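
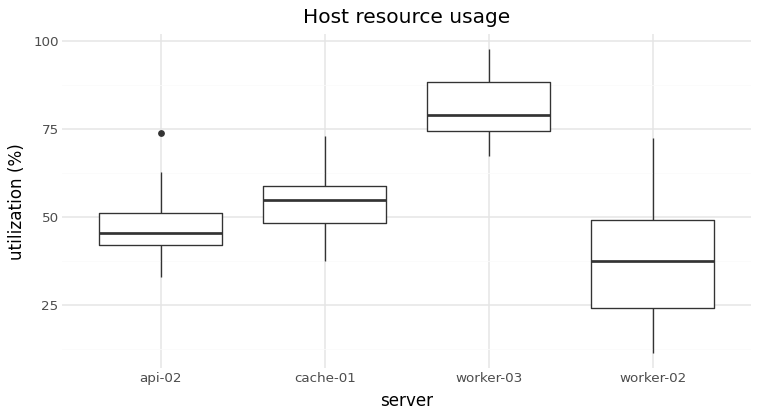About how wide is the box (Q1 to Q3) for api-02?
≈ 10

Q3 ≈ 50, Q1 ≈ 40; IQR ≈ 10.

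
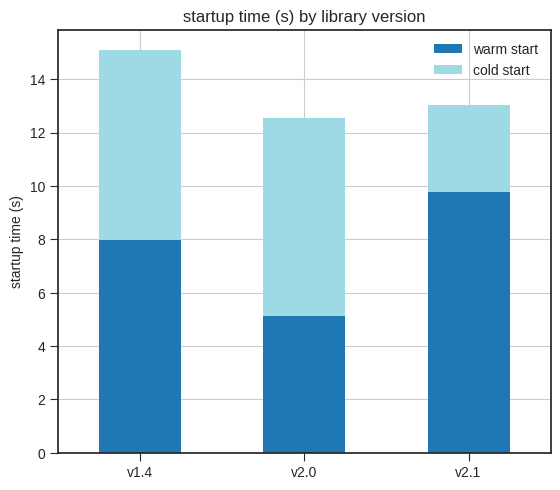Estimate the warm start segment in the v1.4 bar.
warm start top ≈ 8, bottom ≈ 0; segment ≈ 8.

≈ 8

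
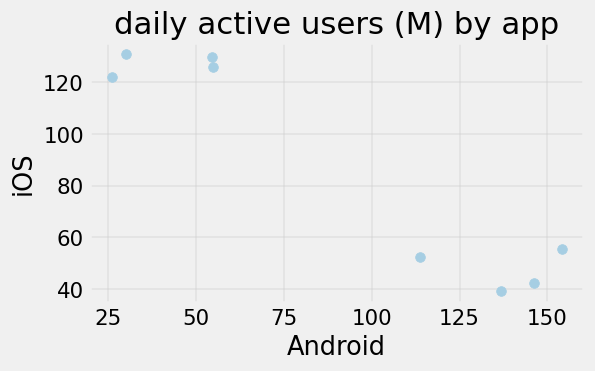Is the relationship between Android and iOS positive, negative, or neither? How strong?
negative, strong

Points are negatively correlated; strong (|r| ≈ 0.9).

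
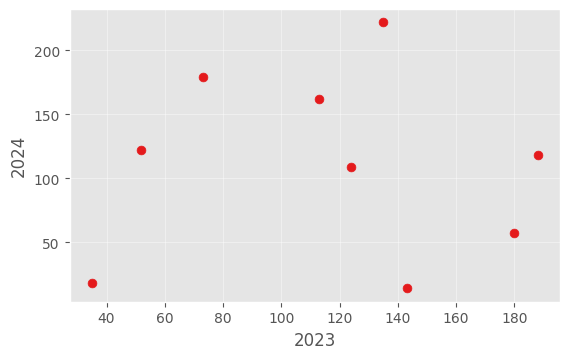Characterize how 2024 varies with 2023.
Points are roughly uncorrelated; weak (|r| ≈ 0.0).

no clear correlation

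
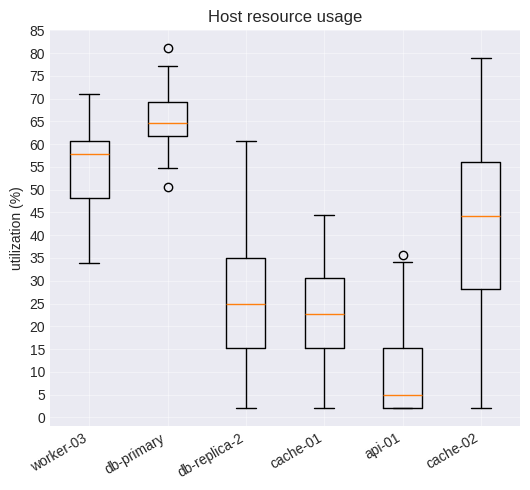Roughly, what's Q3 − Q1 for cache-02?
Q3 ≈ 55, Q1 ≈ 30; IQR ≈ 25.

≈ 25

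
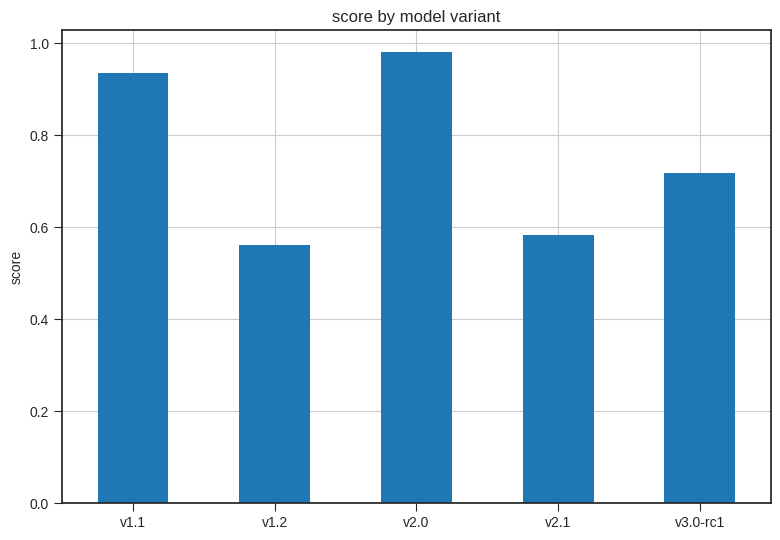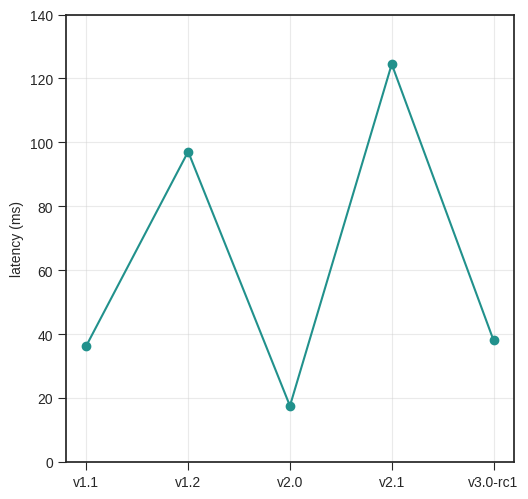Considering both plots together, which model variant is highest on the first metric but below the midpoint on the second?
v2.0

Chart 2 median latency (ms) ≈ 40; below-median model variants: v1.1, v2.0. Among those, v2.0 has the highest score (≈ 1).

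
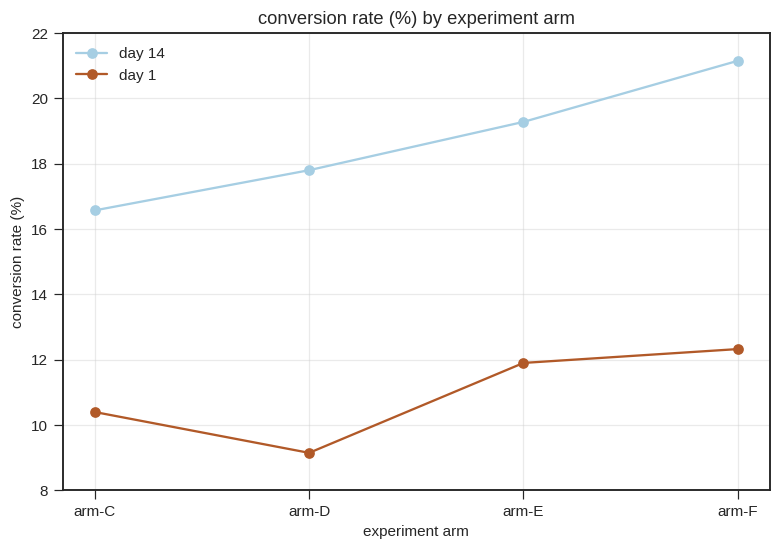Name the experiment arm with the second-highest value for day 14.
Top 3 for day 14: arm-F ≈ 22, arm-E ≈ 20, arm-D ≈ 18.

arm-E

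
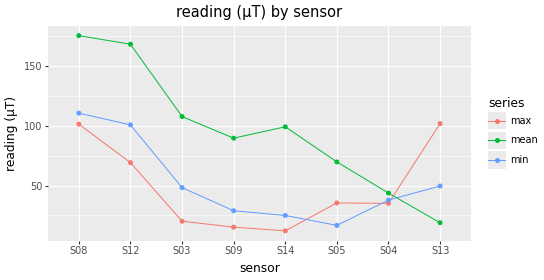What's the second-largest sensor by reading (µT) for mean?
Top 3 for mean: S08 ≈ 180, S12 ≈ 160, S03 ≈ 100.

S12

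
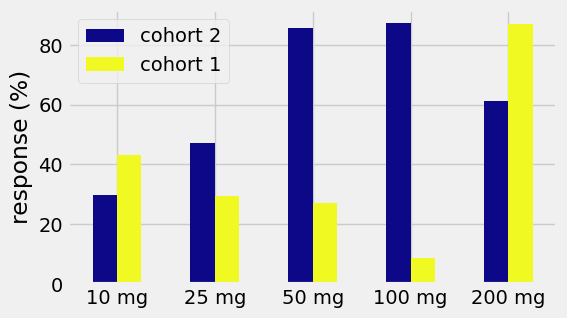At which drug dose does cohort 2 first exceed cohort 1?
10 mg: cohort 2 ≈ 30 vs cohort 1 ≈ 40 (not yet); 25 mg: cohort 2 ≈ 50 vs cohort 1 ≈ 30 (first crossover).

25 mg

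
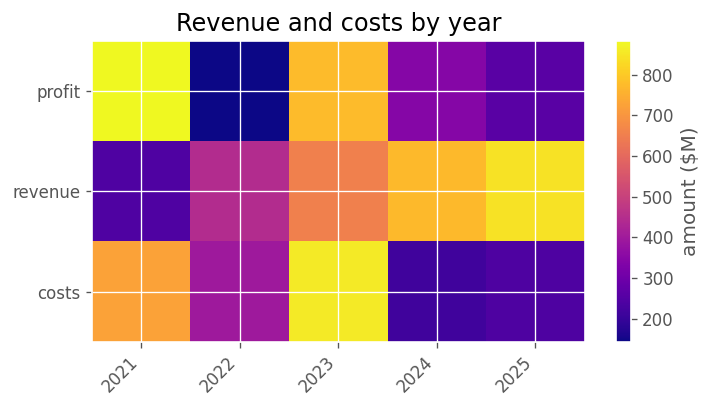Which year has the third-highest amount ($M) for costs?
Top 4 for costs: 2023 ≈ 900, 2021 ≈ 700, 2022 ≈ 400, 2025 ≈ 200.

2022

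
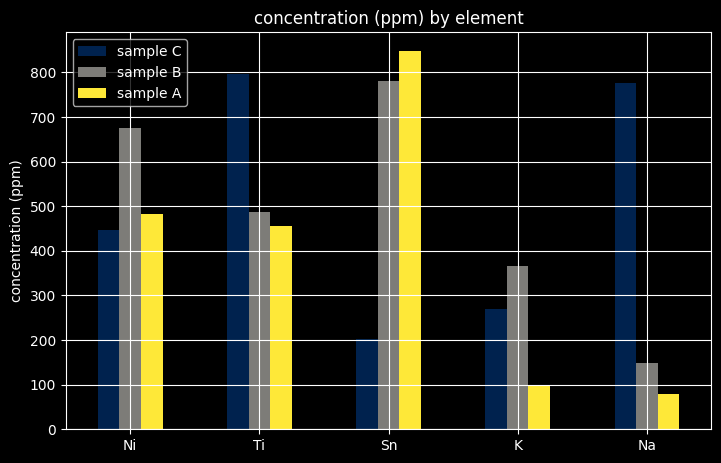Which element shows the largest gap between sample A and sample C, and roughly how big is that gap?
Na: sample A ≈ 100, sample C ≈ 800 → gap ≈ 700. Next-largest (Sn) is only ≈ 600.

Na, ≈ 700 ppm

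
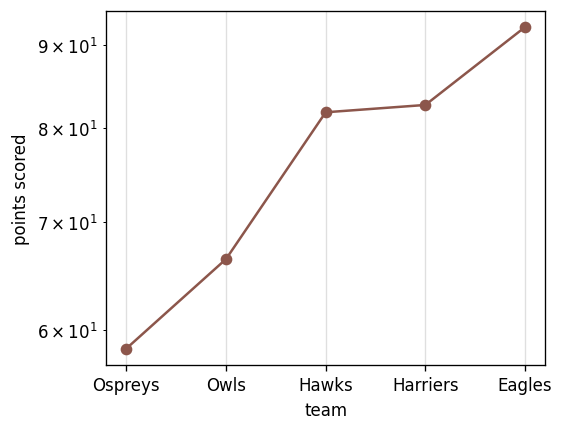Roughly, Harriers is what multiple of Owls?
Harriers ≈ 85, Owls ≈ 65; 85/65 ≈ 1.31.

≈ 1.31×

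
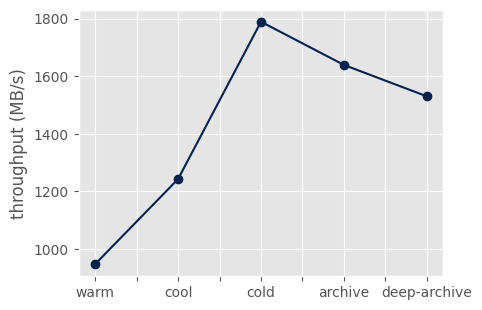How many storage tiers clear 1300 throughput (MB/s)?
3

Above 1300: cold, archive, deep-archive.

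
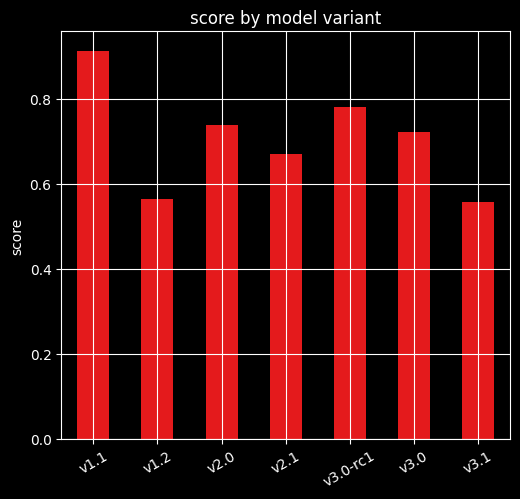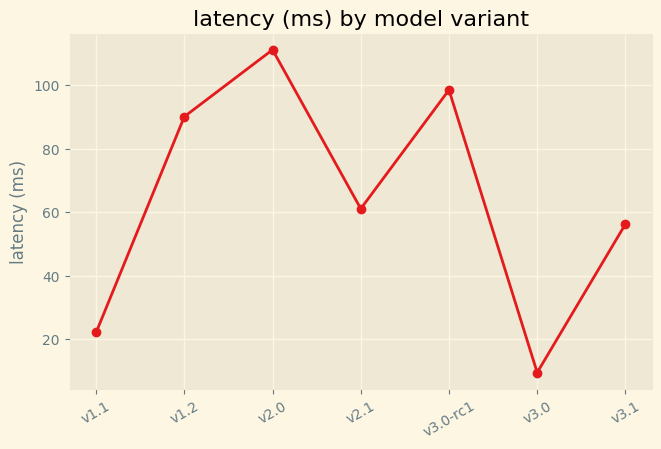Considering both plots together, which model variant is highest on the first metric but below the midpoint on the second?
v1.1

Chart 2 median latency (ms) ≈ 60; below-median model variants: v1.1, v3.0, v3.1. Among those, v1.1 has the highest score (≈ 0.9).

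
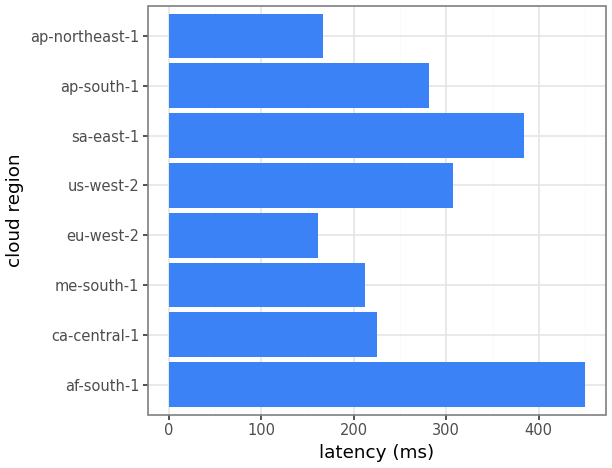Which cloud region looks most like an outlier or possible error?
af-south-1 ≈ 450; the rest sit between ≈ 150 and ≈ 400.

af-south-1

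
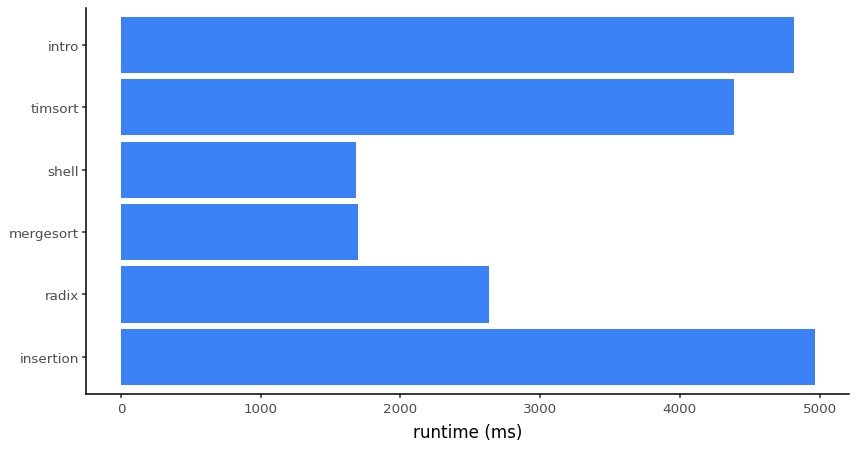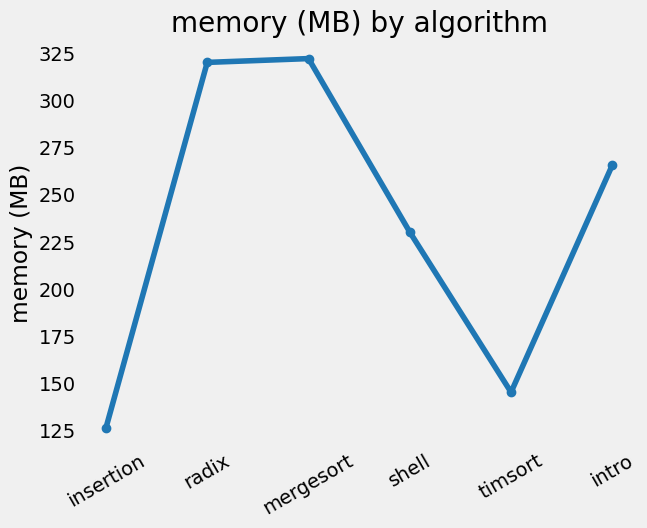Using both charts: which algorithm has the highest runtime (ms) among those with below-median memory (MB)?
Chart 2 median memory (MB) ≈ 250; below-median algorithms: insertion, shell, timsort. Among those, insertion has the highest runtime (ms) (≈ 5000).

insertion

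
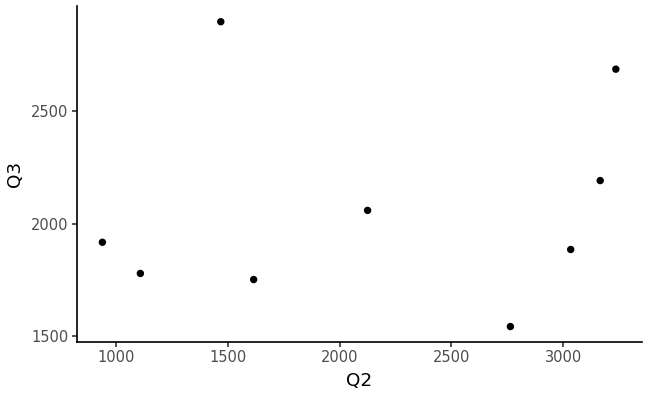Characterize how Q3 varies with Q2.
Points are roughly uncorrelated; weak (|r| ≈ 0.1).

no clear correlation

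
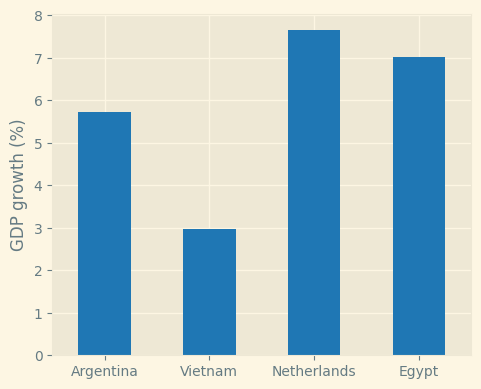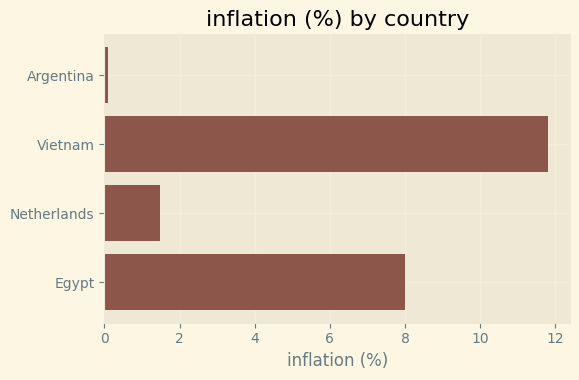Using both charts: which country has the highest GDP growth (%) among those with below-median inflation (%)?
Netherlands

Chart 2 median inflation (%) ≈ 4; below-median countries: Argentina, Netherlands. Among those, Netherlands has the highest GDP growth (%) (≈ 8).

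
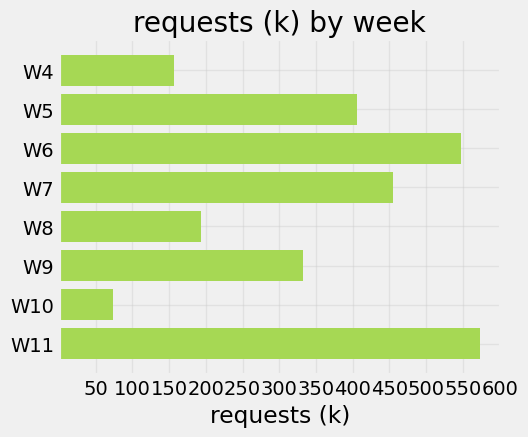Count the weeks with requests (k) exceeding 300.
5

Above 300: W5, W6, W7, W9, W11.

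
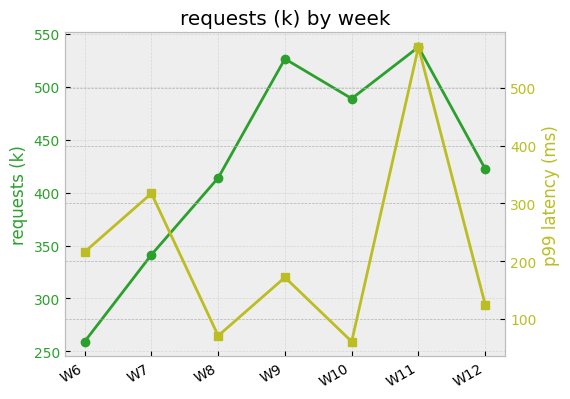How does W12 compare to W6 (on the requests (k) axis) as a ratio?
W12 ≈ 425, W6 ≈ 250; 425/250 ≈ 1.7.

≈ 1.7×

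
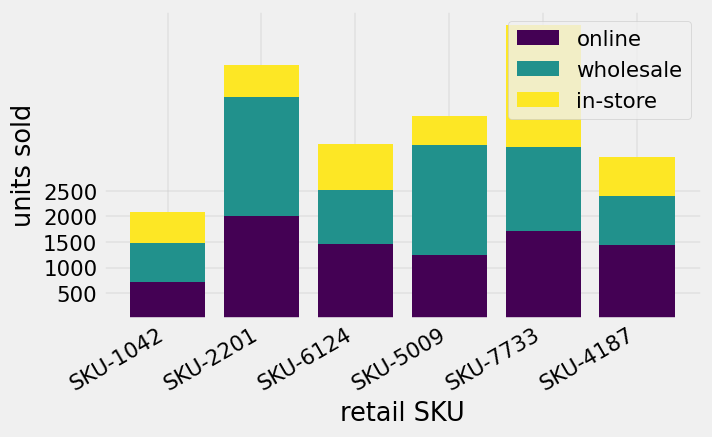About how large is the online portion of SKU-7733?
online top ≈ 1500, bottom ≈ 0; segment ≈ 1500.

≈ 1500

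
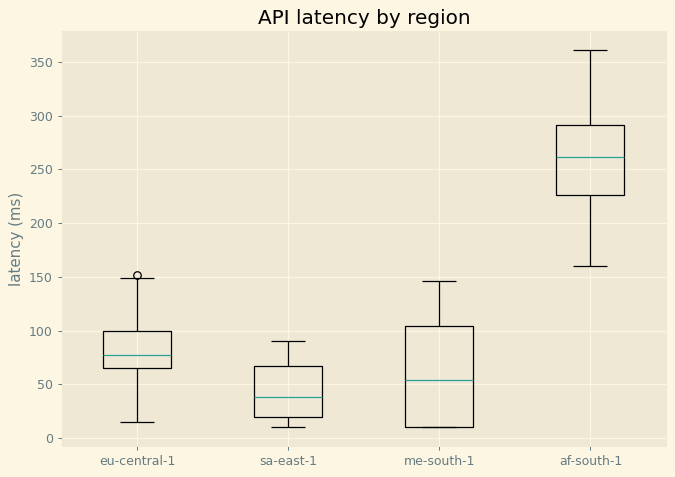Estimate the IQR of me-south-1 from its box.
≈ 100

Q3 ≈ 100, Q1 ≈ 0; IQR ≈ 100.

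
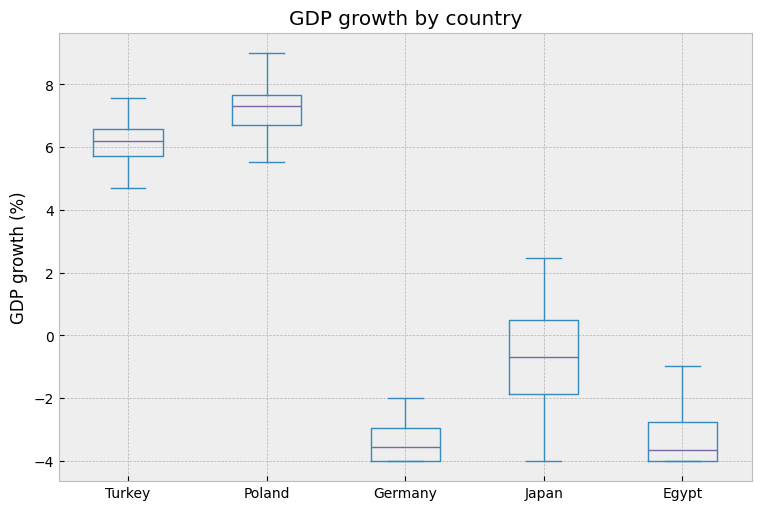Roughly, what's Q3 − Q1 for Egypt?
Q3 ≈ -3, Q1 ≈ -4; IQR ≈ 1.

≈ 1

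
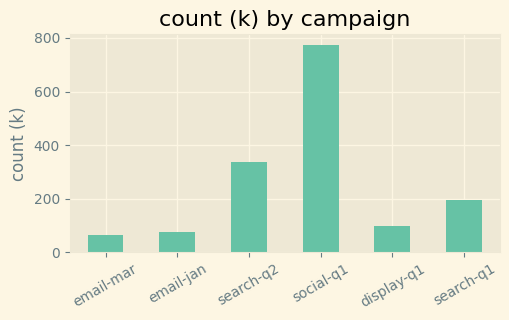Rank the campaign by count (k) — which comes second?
Top 3: social-q1 ≈ 800, search-q2 ≈ 300, search-q1 ≈ 200.

search-q2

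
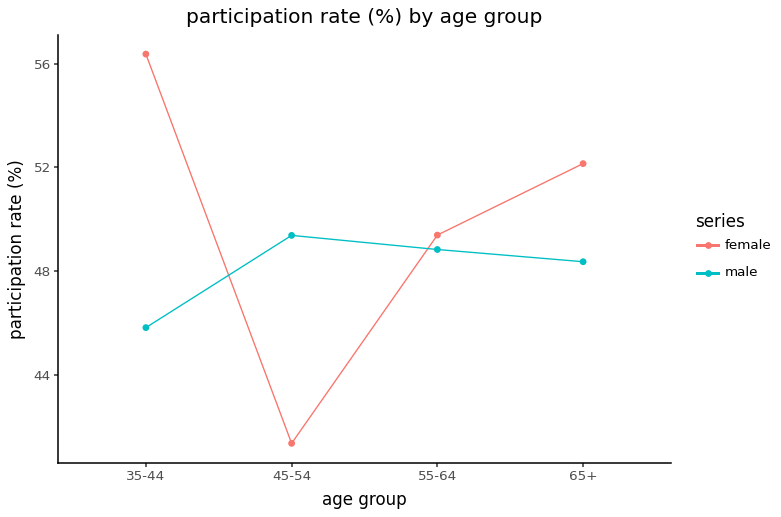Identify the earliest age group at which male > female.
35-44: male ≈ 46 vs female ≈ 56 (not yet); 45-54: male ≈ 50 vs female ≈ 42 (first crossover).

45-54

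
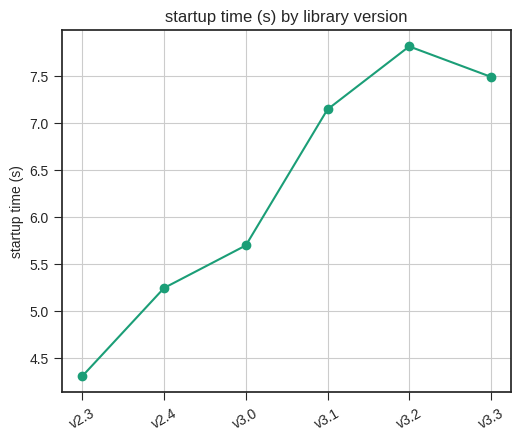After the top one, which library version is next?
Top 3: v3.2 ≈ 8.0, v3.3 ≈ 7.5, v3.1 ≈ 7.0.

v3.3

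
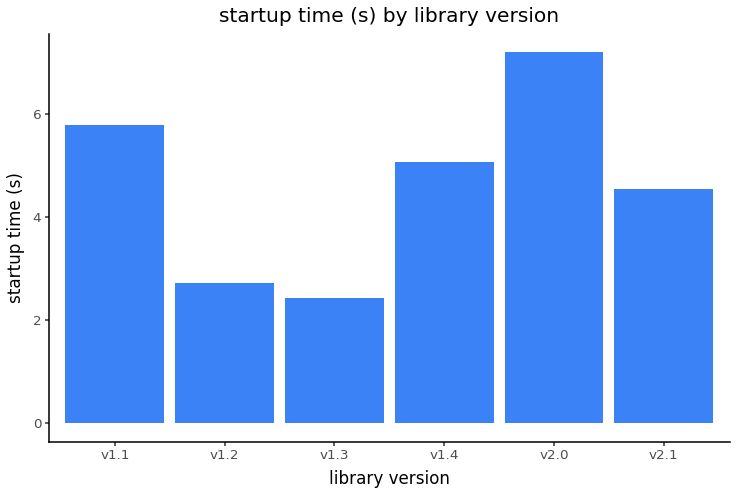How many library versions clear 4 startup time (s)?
Above 4: v1.1, v1.4, v2.0, v2.1.

4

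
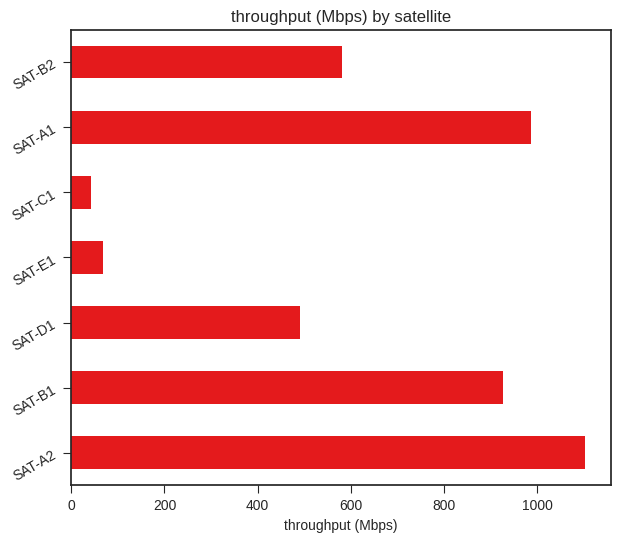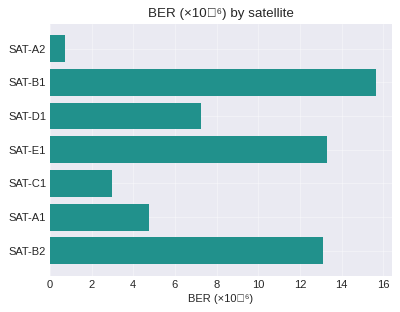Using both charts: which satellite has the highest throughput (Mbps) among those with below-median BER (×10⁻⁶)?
SAT-A2

Chart 2 median BER (×10⁻⁶) ≈ 8; below-median satellites: SAT-A2, SAT-C1, SAT-A1. Among those, SAT-A2 has the highest throughput (Mbps) (≈ 1200).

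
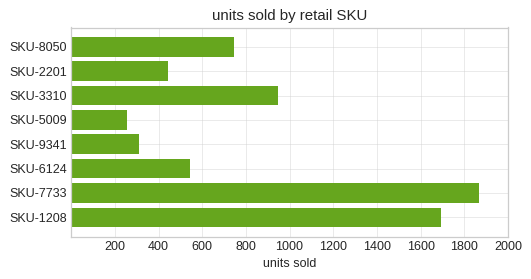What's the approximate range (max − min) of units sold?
Max SKU-7733 ≈ 1800, min SKU-5009 ≈ 200; range ≈ 1600.

≈ 1600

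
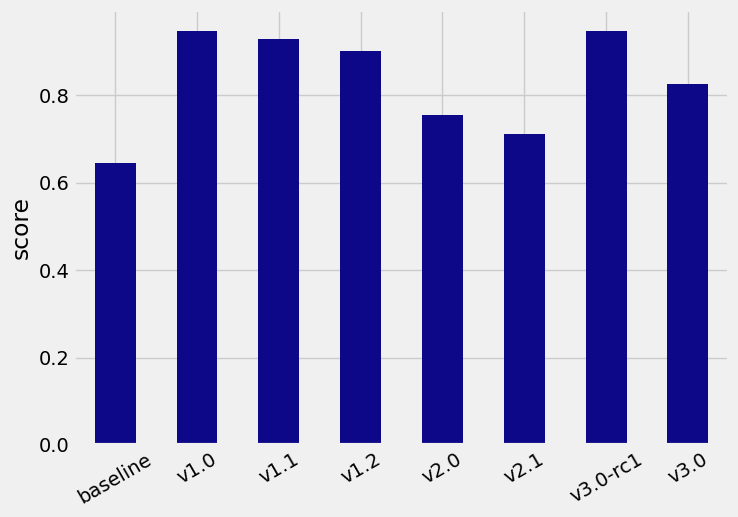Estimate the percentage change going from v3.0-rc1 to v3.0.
≈ -11.1%

v3.0-rc1 ≈ 0.9, v3.0 ≈ 0.8; (0.8 − 0.9) / 0.9 ≈ -11.1%.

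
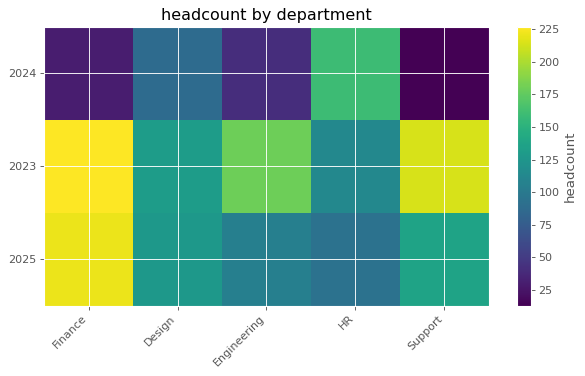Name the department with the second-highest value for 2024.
Design

Top 3 for 2024: HR ≈ 160, Design ≈ 80, Engineering ≈ 40.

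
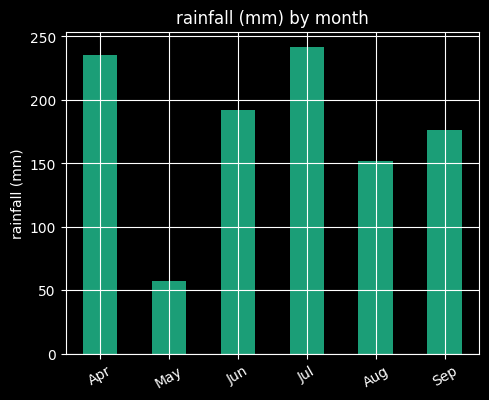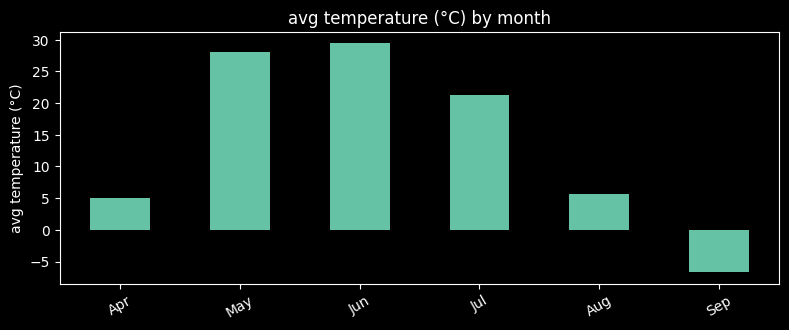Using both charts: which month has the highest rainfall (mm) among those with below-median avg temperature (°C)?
Apr

Chart 2 median avg temperature (°C) ≈ 15; below-median months: Apr, Aug, Sep. Among those, Apr has the highest rainfall (mm) (≈ 225).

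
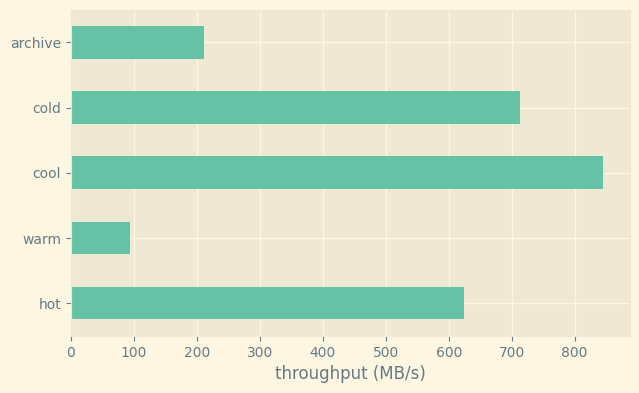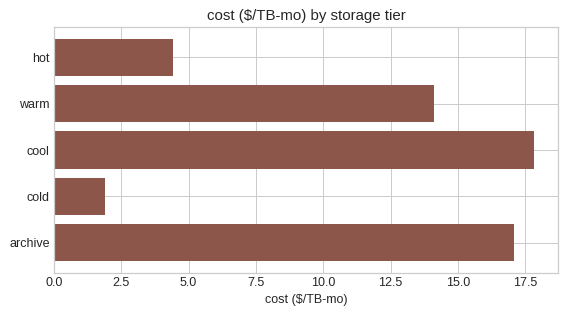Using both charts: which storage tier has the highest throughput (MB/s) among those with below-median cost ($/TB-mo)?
cold

Chart 2 median cost ($/TB-mo) ≈ 14; below-median storage tiers: hot, cold. Among those, cold has the highest throughput (MB/s) (≈ 700).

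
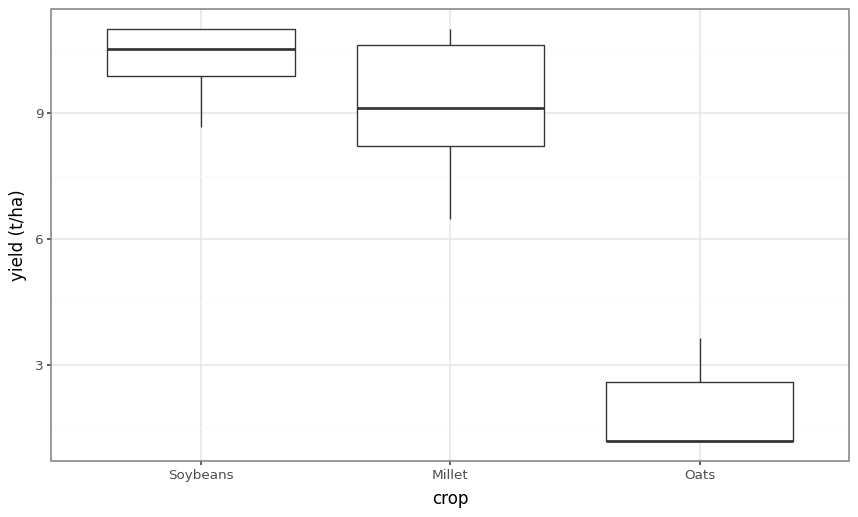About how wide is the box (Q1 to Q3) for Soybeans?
≈ 1

Q3 ≈ 11, Q1 ≈ 10; IQR ≈ 1.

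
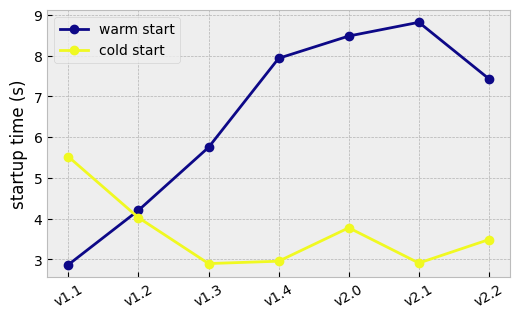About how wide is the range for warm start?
≈ 6.0

Max v2.1 ≈ 9.0, min v1.1 ≈ 3.0; range ≈ 6.0.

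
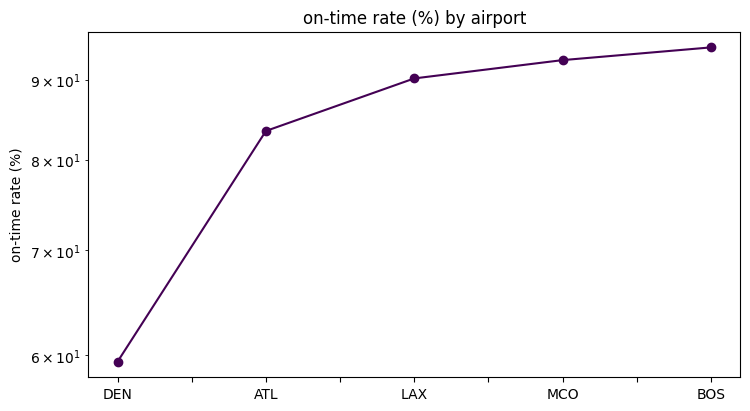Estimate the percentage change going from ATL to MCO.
ATL ≈ 85, MCO ≈ 95; (95 − 85) / 85 ≈ +11.8%.

≈ +11.8%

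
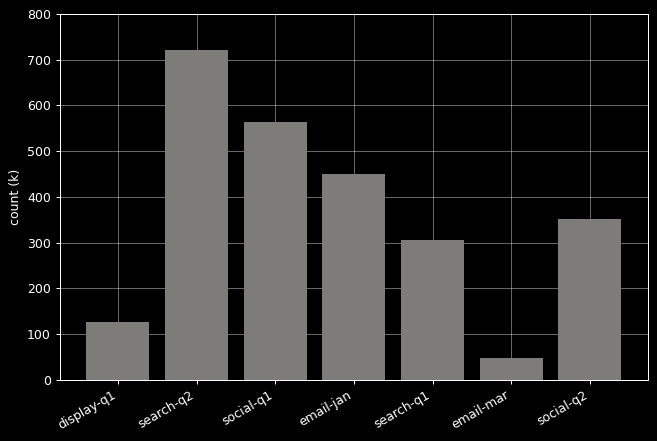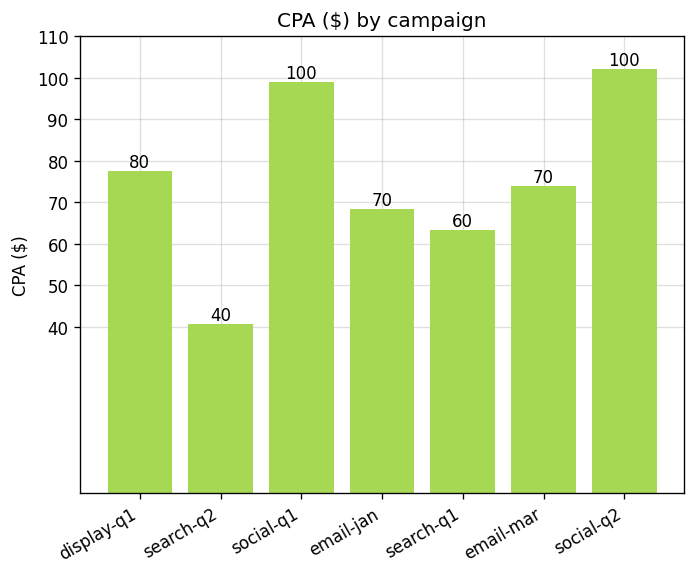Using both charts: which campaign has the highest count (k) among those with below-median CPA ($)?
search-q2

Chart 2 median CPA ($) ≈ 70; below-median campaigns: search-q2, email-jan, search-q1. Among those, search-q2 has the highest count (k) (≈ 700).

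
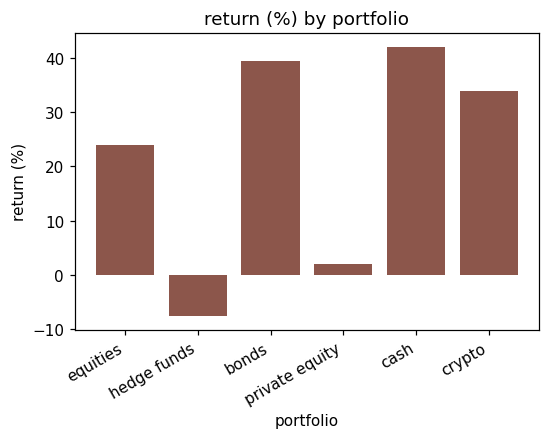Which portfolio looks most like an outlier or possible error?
hedge funds

hedge funds ≈ -10; the rest sit between ≈ 0 and ≈ 40.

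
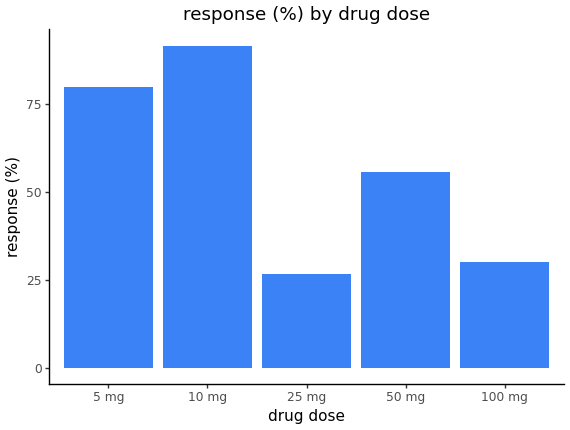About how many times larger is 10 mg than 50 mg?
≈ 1.5×

10 mg ≈ 90, 50 mg ≈ 60; 90/60 ≈ 1.5.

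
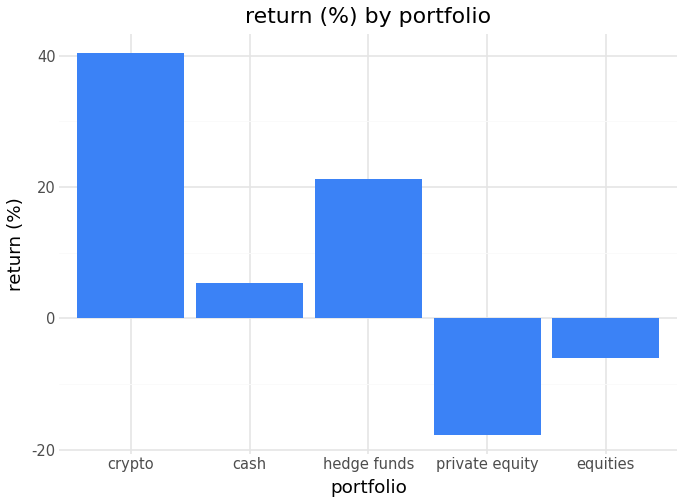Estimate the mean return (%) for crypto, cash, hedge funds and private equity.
≈ 11

(40 + 5 + 20 + -20) / 4 ≈ 11.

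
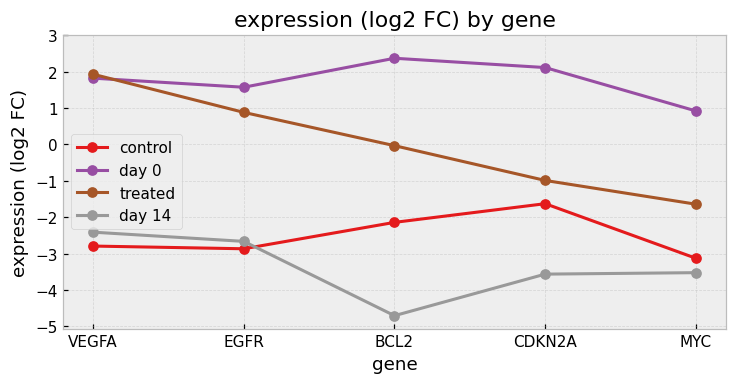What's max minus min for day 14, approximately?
≈ 3

Max VEGFA ≈ -2, min BCL2 ≈ -5; range ≈ 3.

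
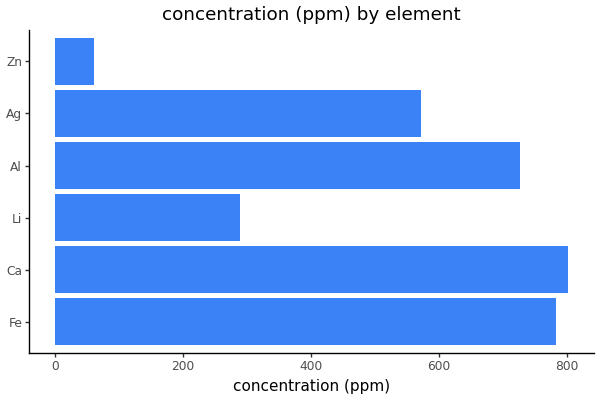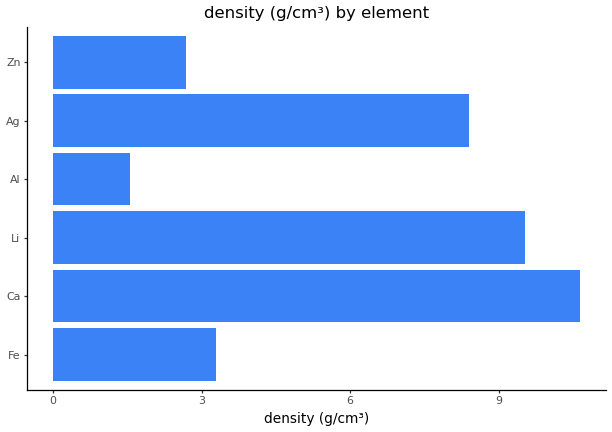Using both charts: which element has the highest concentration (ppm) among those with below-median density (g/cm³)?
Fe

Chart 2 median density (g/cm³) ≈ 6; below-median elements: Fe, Al, Zn. Among those, Fe has the highest concentration (ppm) (≈ 800).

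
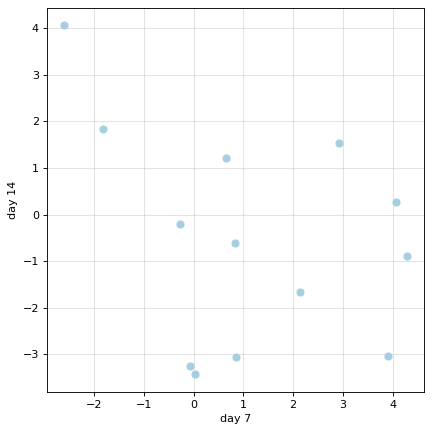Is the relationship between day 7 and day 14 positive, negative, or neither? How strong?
negative, weak

Points are negatively correlated; weak (|r| ≈ 0.3).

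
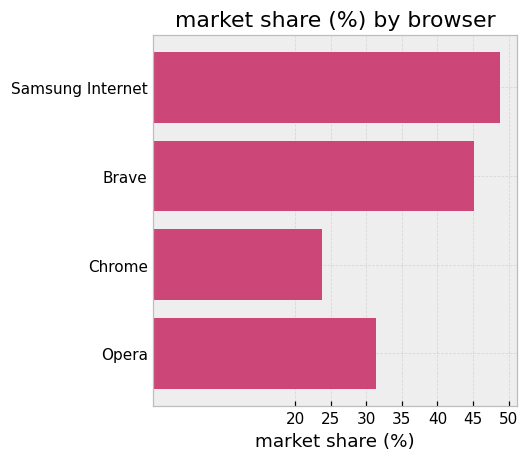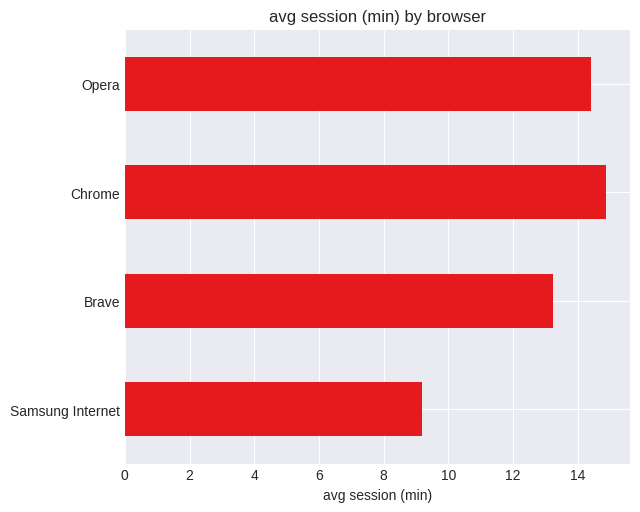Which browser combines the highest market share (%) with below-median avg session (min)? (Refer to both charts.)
Samsung Internet

Chart 2 median avg session (min) ≈ 14; below-median browsers: Samsung Internet, Brave. Among those, Samsung Internet has the highest market share (%) (≈ 50).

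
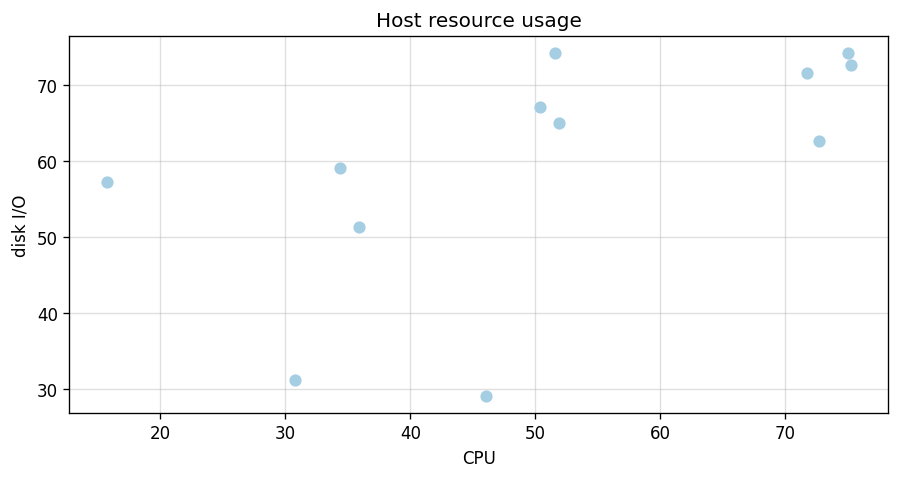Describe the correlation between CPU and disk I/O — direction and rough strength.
positive, moderate

Points are positively correlated; moderate (|r| ≈ 0.6).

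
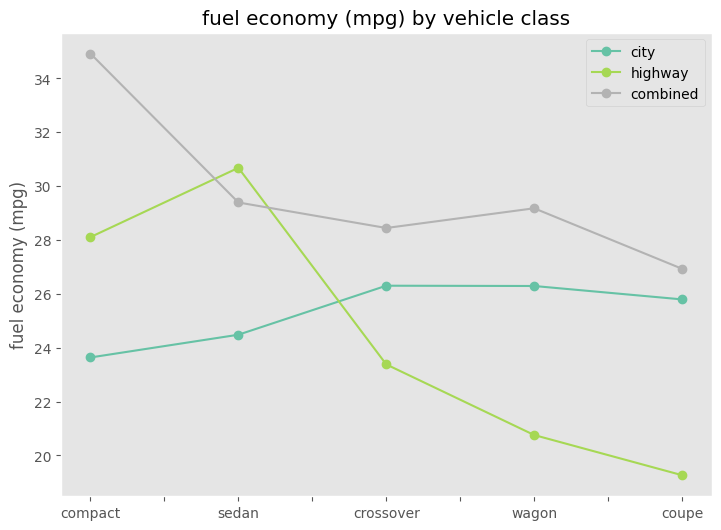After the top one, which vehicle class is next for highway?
Top 3 for highway: sedan ≈ 30, compact ≈ 28, crossover ≈ 24.

compact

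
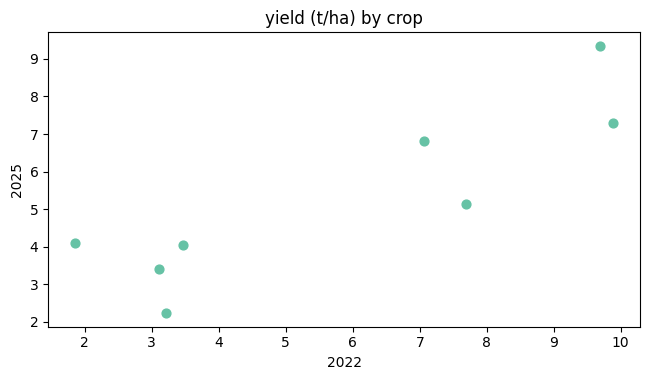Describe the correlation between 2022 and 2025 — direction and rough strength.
positive, strong

Points are positively correlated; strong (|r| ≈ 0.9).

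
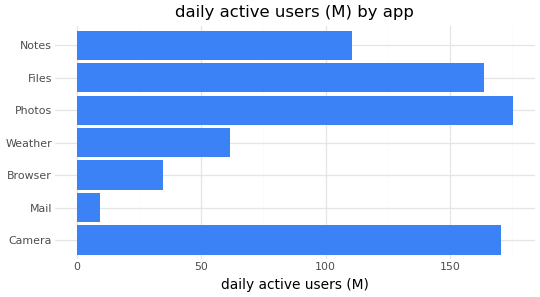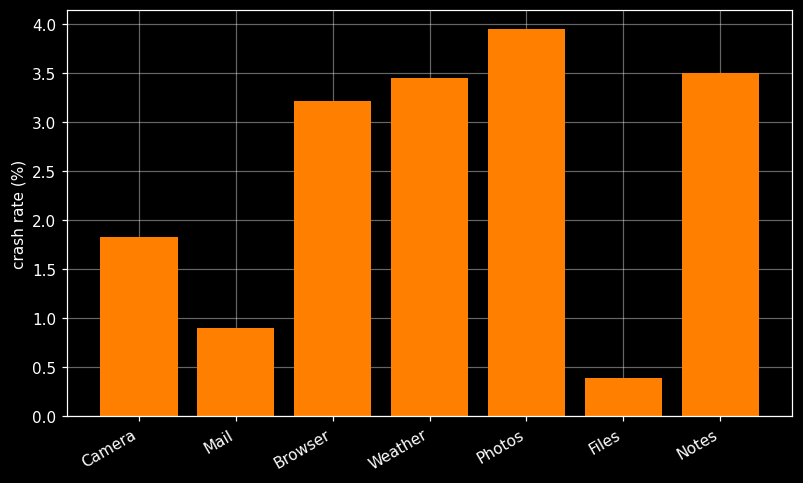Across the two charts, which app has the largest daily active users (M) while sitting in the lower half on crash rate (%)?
Chart 2 median crash rate (%) ≈ 3; below-median apps: Camera, Mail, Files. Among those, Camera has the highest daily active users (M) (≈ 180).

Camera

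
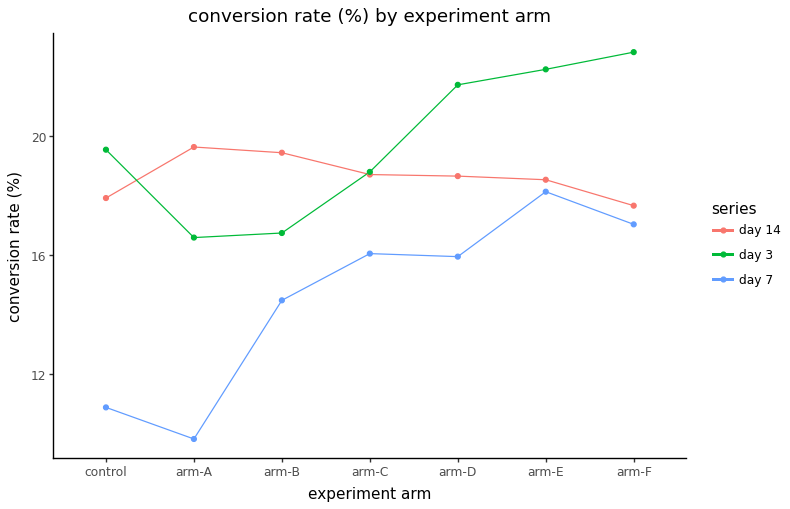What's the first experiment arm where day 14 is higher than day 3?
arm-A

control: day 14 ≈ 18 vs day 3 ≈ 20 (not yet); arm-A: day 14 ≈ 20 vs day 3 ≈ 16 (first crossover).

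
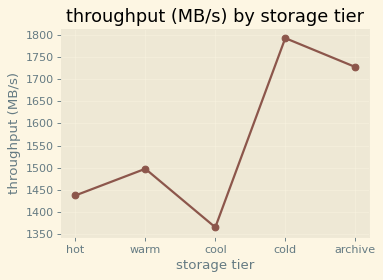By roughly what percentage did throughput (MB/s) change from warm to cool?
≈ -10%

warm ≈ 1500, cool ≈ 1350; (1350 − 1500) / 1500 ≈ -10%.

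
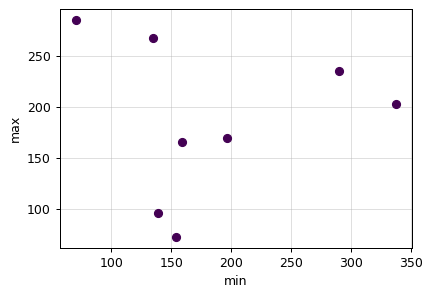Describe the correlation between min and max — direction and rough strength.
no clear correlation

Points are roughly uncorrelated; weak (|r| ≈ 0.0).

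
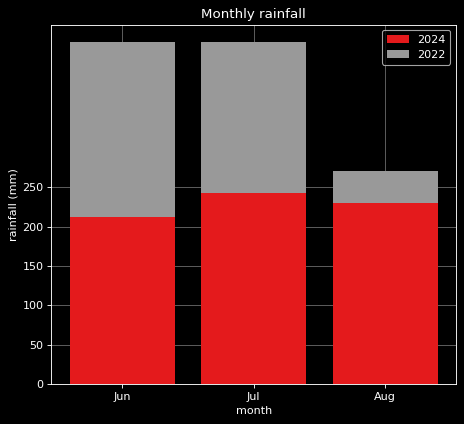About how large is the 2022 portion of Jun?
2022 top ≈ 450, bottom ≈ 200; segment ≈ 250.

≈ 250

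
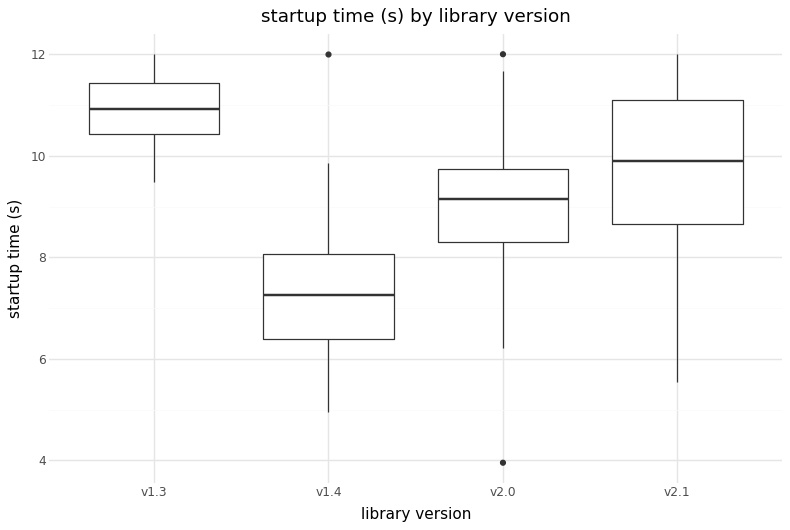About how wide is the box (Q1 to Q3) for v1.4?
Q3 ≈ 8.0, Q1 ≈ 6.5; IQR ≈ 1.5.

≈ 1.5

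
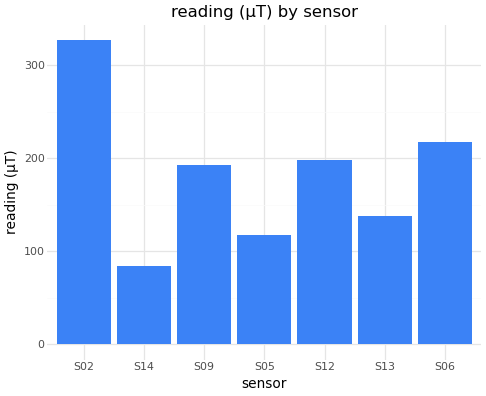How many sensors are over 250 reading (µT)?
1

Above 250: S02.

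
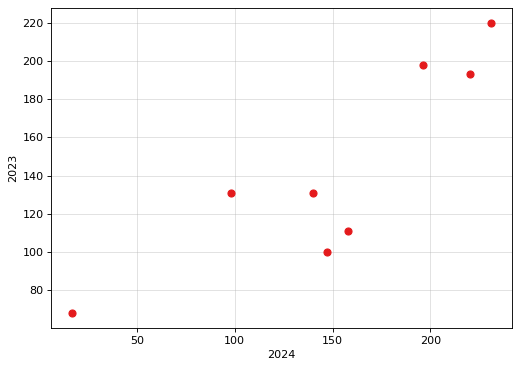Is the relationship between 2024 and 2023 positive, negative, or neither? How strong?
positive, strong

Points are positively correlated; strong (|r| ≈ 0.9).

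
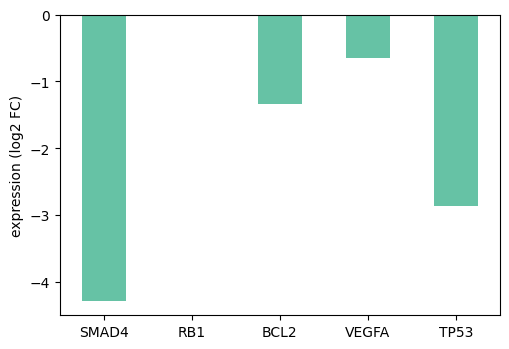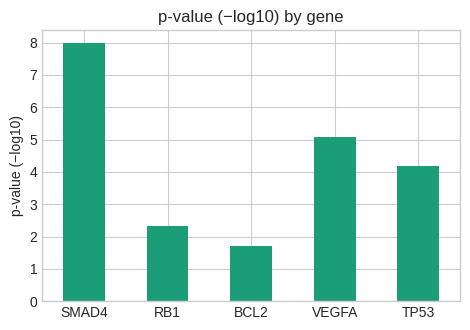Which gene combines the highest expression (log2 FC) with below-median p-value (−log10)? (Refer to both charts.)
RB1

Chart 2 median p-value (−log10) ≈ 4; below-median genes: RB1, BCL2. Among those, RB1 has the highest expression (log2 FC) (≈ 0).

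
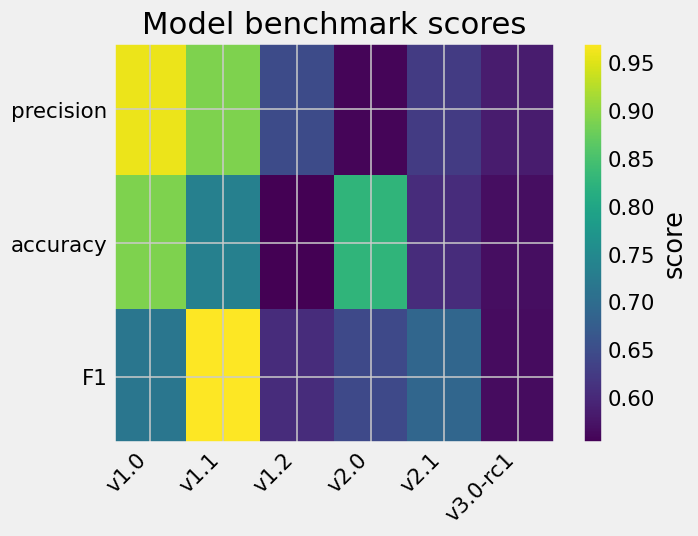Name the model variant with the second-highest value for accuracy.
Top 3 for accuracy: v1.0 ≈ 0.90, v2.0 ≈ 0.85, v1.1 ≈ 0.75.

v2.0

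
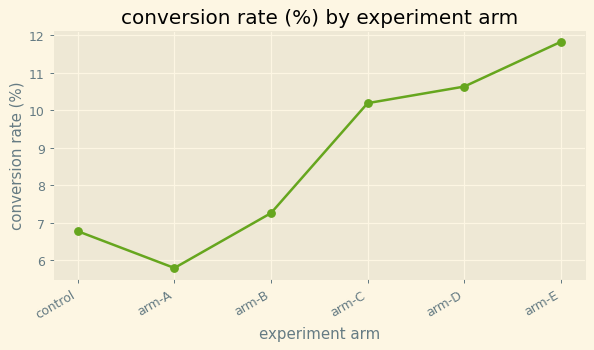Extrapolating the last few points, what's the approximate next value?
≈ 13

Last three: 10, 11, 12 → slope ≈ 1/step → next ≈ 13.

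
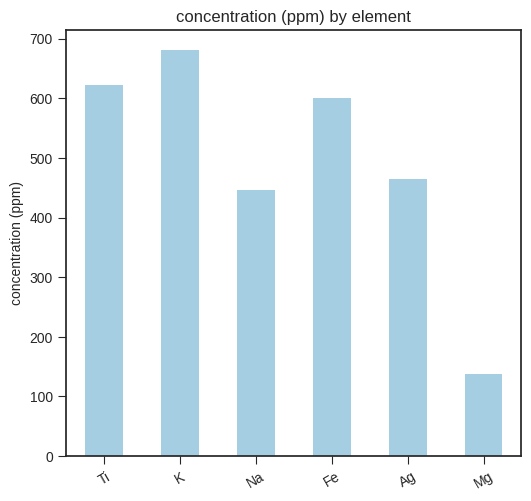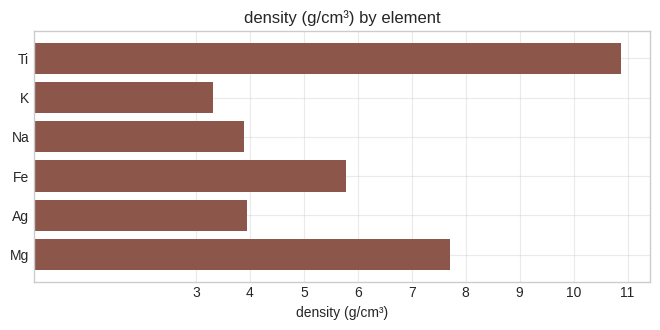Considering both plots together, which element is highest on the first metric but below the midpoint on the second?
K

Chart 2 median density (g/cm³) ≈ 5; below-median elements: K, Na, Ag. Among those, K has the highest concentration (ppm) (≈ 700).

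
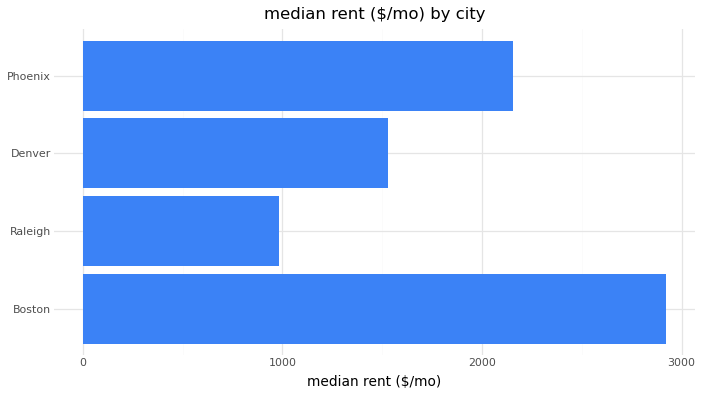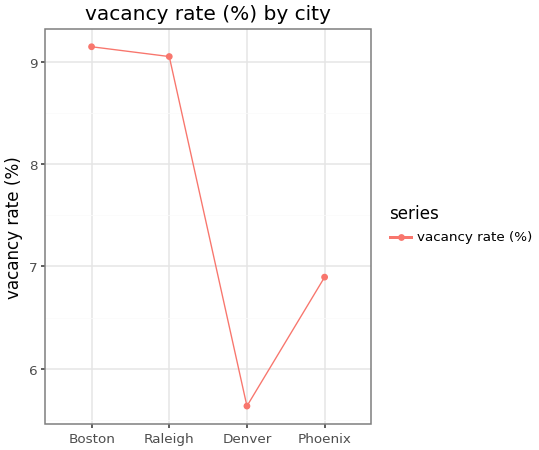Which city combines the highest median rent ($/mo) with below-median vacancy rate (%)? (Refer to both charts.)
Phoenix

Chart 2 median vacancy rate (%) ≈ 8; below-median cities: Denver, Phoenix. Among those, Phoenix has the highest median rent ($/mo) (≈ 2000).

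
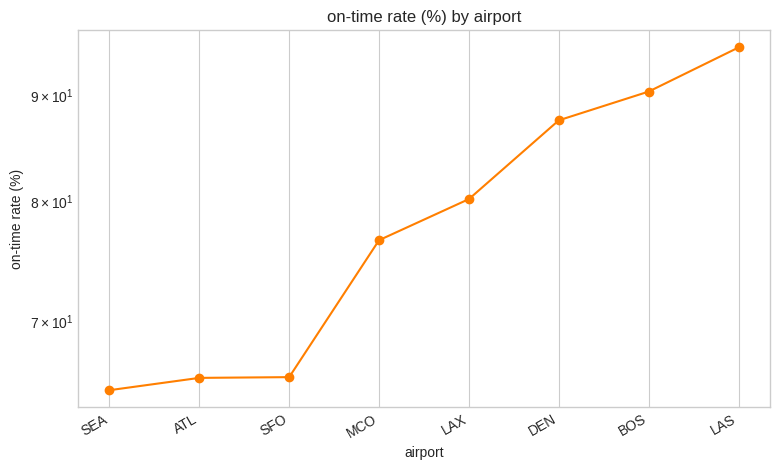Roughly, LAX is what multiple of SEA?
≈ 1.23×

LAX ≈ 80, SEA ≈ 65; 80/65 ≈ 1.23.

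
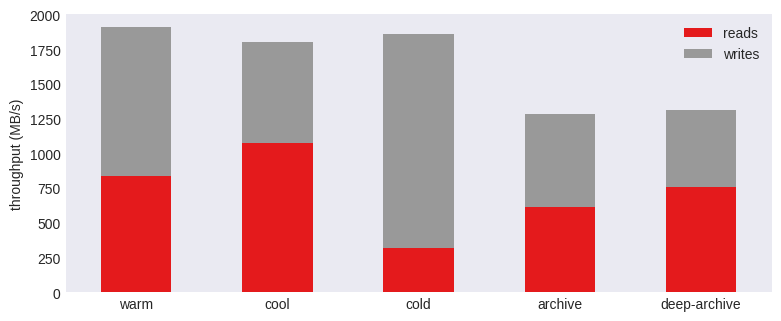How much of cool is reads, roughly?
reads top ≈ 1000, bottom ≈ 0; segment ≈ 1000.

≈ 1000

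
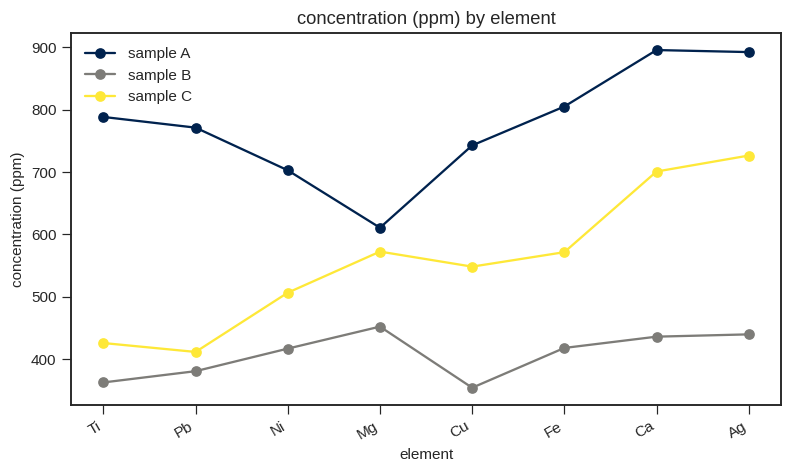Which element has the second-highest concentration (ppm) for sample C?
Top 3 for sample C: Ag ≈ 750, Ca ≈ 700, Mg ≈ 550.

Ca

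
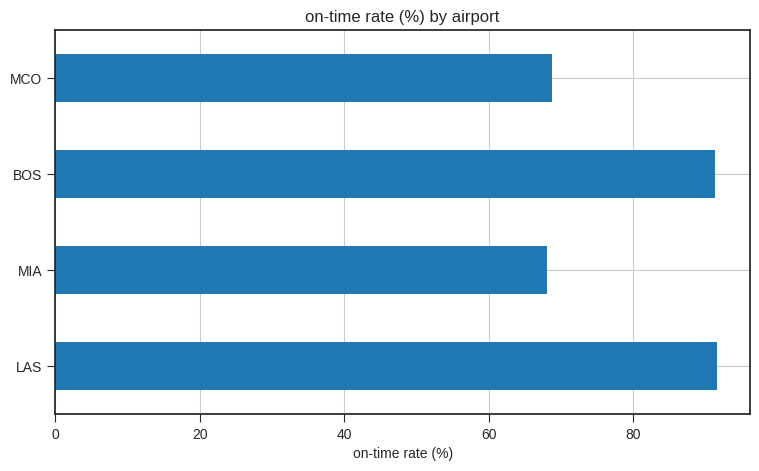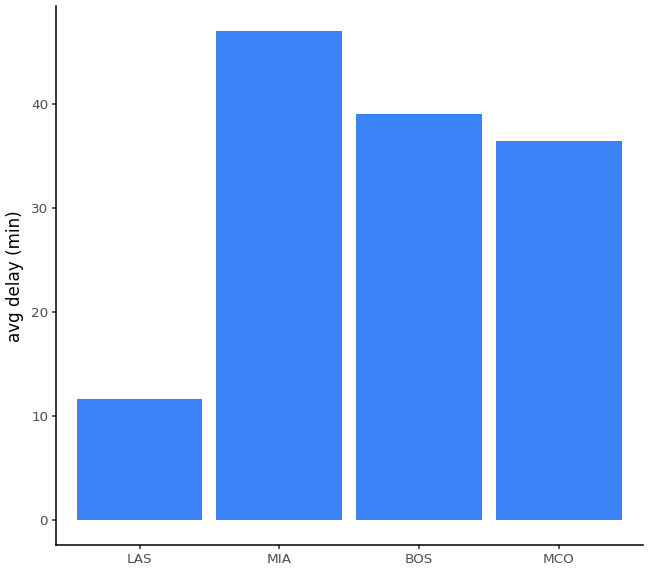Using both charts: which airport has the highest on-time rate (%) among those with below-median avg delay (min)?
Chart 2 median avg delay (min) ≈ 40; below-median airports: LAS, MCO. Among those, LAS has the highest on-time rate (%) (≈ 90).

LAS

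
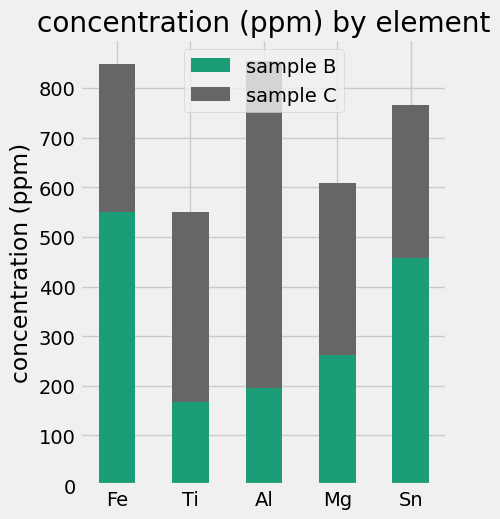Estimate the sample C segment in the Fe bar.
sample C top ≈ 800, bottom ≈ 500; segment ≈ 300.

≈ 300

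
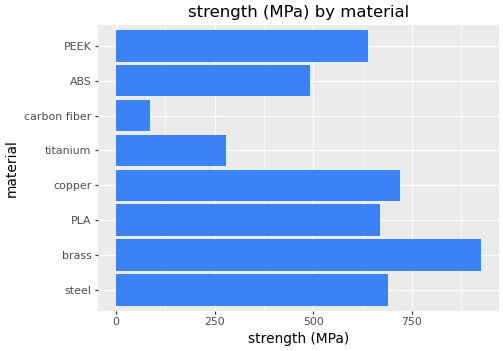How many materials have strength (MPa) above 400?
Above 400: steel, brass, PLA, copper, ABS, PEEK.

6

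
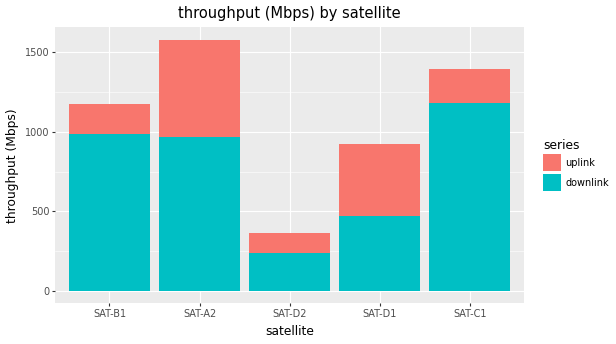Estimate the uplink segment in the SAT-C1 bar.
≈ 200

uplink top ≈ 1400, bottom ≈ 1200; segment ≈ 200.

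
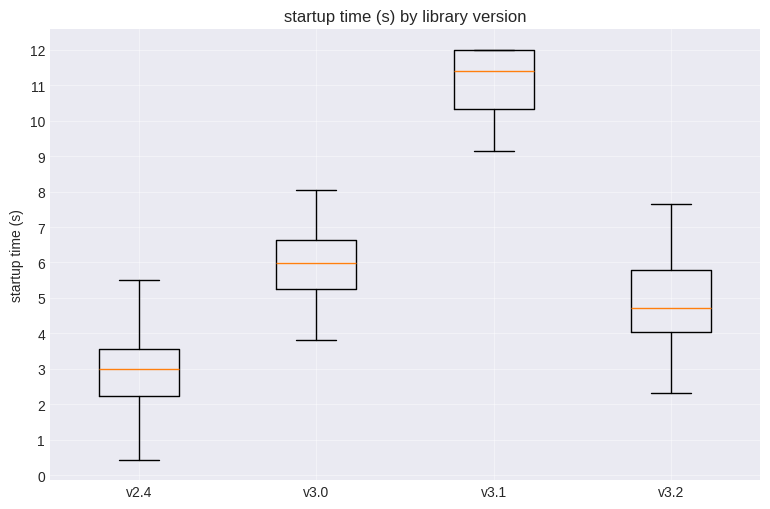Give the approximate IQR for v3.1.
Q3 ≈ 12, Q1 ≈ 10; IQR ≈ 2.

≈ 2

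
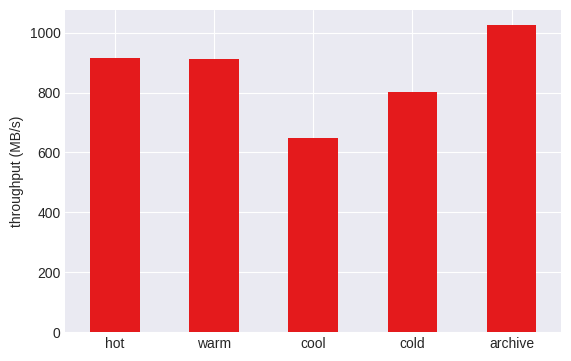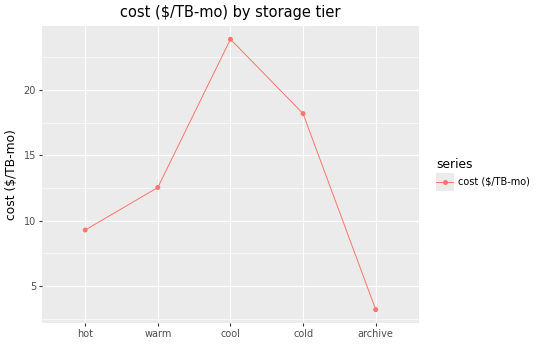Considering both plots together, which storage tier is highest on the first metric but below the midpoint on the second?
archive

Chart 2 median cost ($/TB-mo) ≈ 15; below-median storage tiers: hot, archive. Among those, archive has the highest throughput (MB/s) (≈ 1000).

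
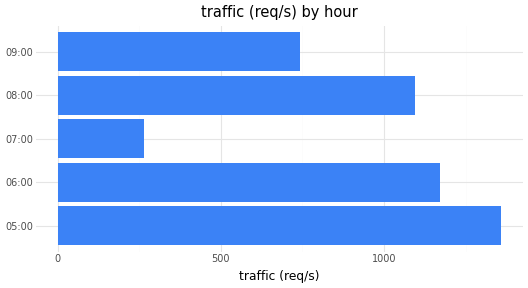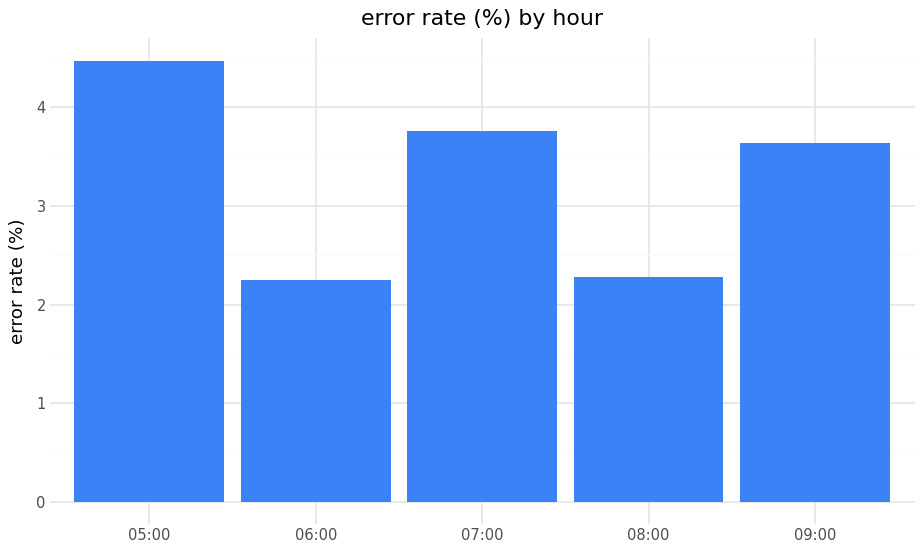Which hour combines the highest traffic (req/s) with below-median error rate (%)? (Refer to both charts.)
Chart 2 median error rate (%) ≈ 3.5; below-median hours: 06:00, 08:00. Among those, 06:00 has the highest traffic (req/s) (≈ 1200).

06:00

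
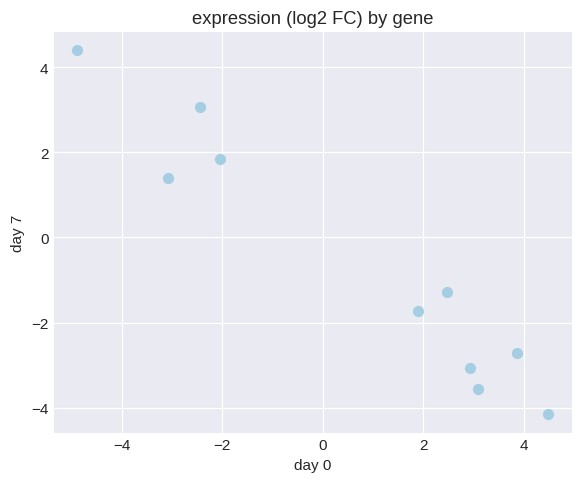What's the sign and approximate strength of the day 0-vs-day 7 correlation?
Points are negatively correlated; strong (|r| ≈ 1.0).

negative, strong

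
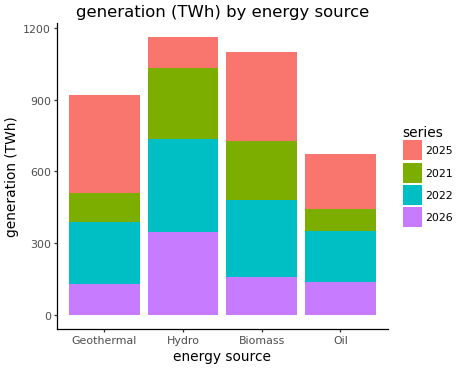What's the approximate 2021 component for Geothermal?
≈ 100

2021 top ≈ 500, bottom ≈ 400; segment ≈ 100.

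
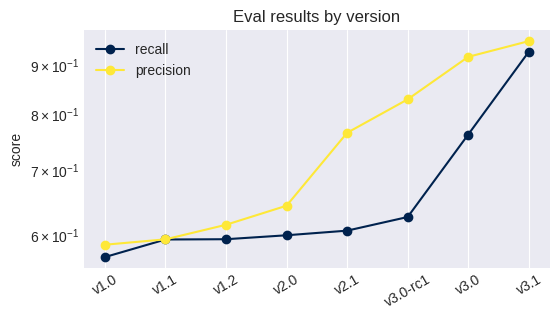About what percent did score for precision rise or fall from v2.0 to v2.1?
v2.0 ≈ 0.65, v2.1 ≈ 0.75; (0.75 − 0.65) / 0.65 ≈ +15.4%.

≈ +15.4%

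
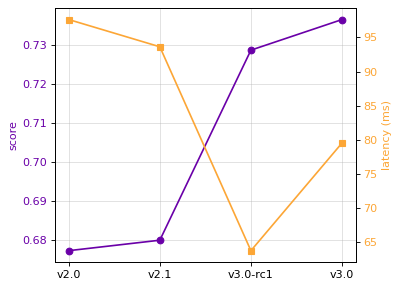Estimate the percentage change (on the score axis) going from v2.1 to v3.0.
≈ +8.8%

v2.1 ≈ 0.68, v3.0 ≈ 0.74; (0.74 − 0.68) / 0.68 ≈ +8.8%.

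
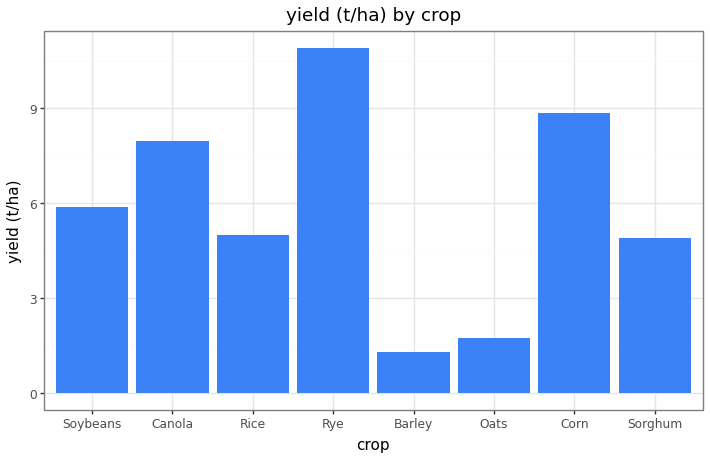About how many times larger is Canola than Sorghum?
Canola ≈ 8, Sorghum ≈ 5; 8/5 ≈ 1.6.

≈ 1.6×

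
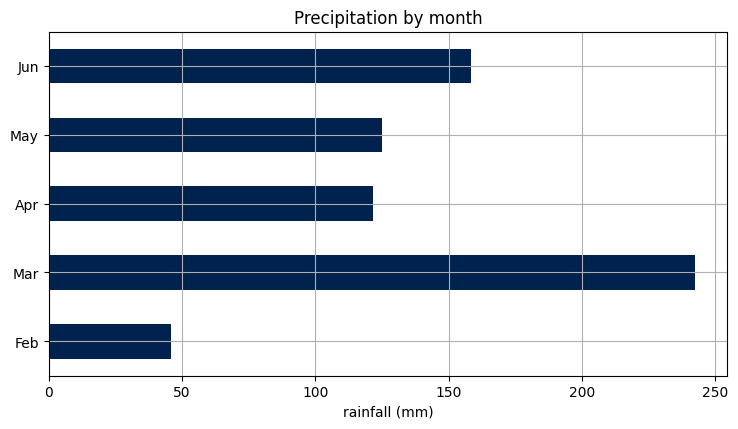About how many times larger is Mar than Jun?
≈ 1.67×

Mar ≈ 250, Jun ≈ 150; 250/150 ≈ 1.67.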